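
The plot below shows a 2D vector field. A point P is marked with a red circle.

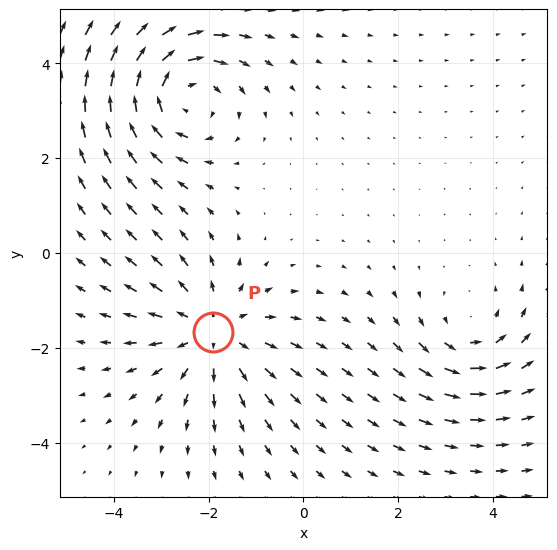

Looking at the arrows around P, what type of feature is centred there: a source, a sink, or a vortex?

source

At P (-1.9, -1.7) the arrows spread outward. Divergence about +4, curl ≈0 — positive divergence with near-zero curl is a source.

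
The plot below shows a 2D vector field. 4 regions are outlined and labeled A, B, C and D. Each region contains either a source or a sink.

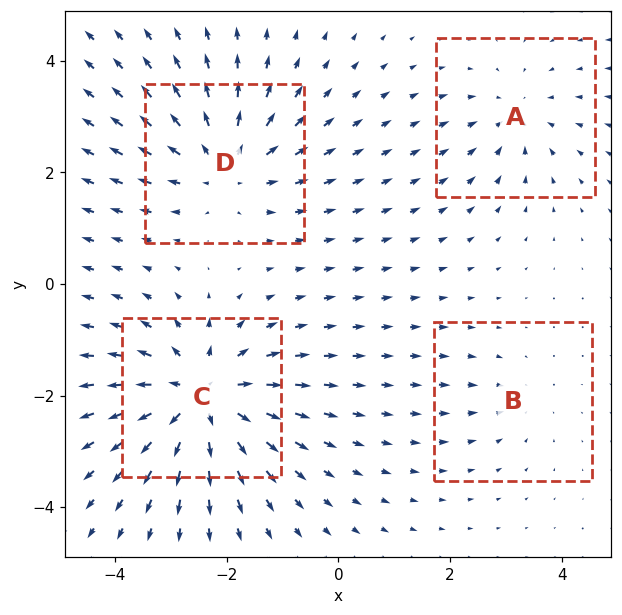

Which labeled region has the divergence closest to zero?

B

Divergence at each region's feature centre — A: about -3, B: about -2, C: about +7, D: about +5. Region B is closest to zero.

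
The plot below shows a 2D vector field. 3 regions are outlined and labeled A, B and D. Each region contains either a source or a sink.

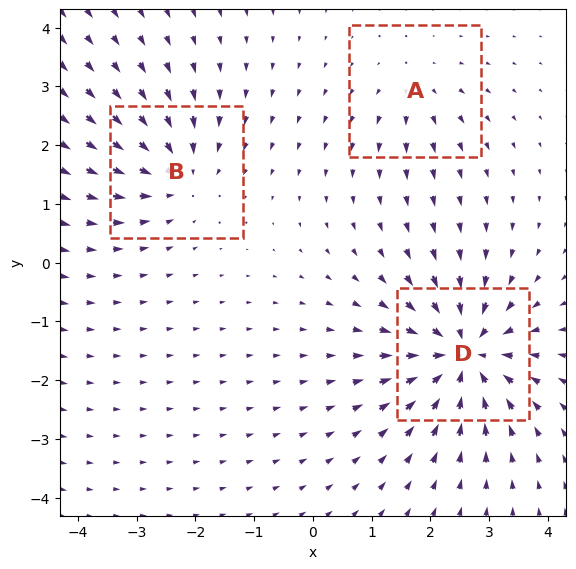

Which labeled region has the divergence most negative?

D

Divergence at each region's feature centre — A: about +2, B: about -4, D: about -6. Region D is most negative.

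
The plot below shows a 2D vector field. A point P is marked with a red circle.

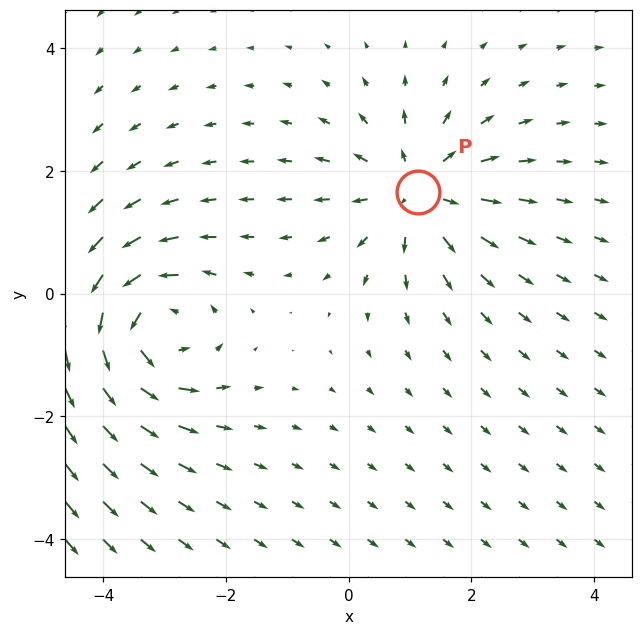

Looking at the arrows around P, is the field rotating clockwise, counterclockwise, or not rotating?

Near P at (1.1, 1.7) the arrows show no circulation. The curl there is ≈0.

not rotating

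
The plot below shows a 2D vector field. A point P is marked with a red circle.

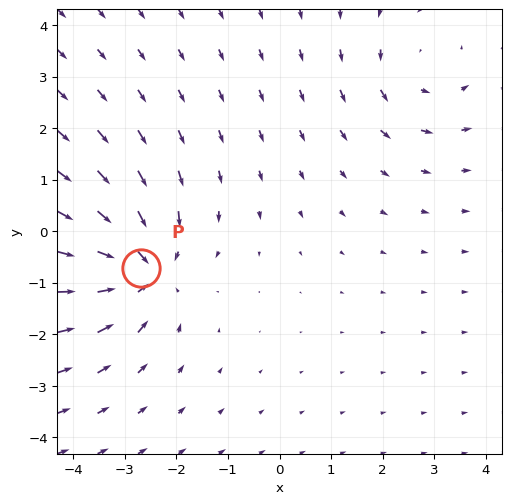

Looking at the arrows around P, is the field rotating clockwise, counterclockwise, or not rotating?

Near P at (-2.7, -0.7) the arrows show no circulation. The curl there is ≈0.

not rotating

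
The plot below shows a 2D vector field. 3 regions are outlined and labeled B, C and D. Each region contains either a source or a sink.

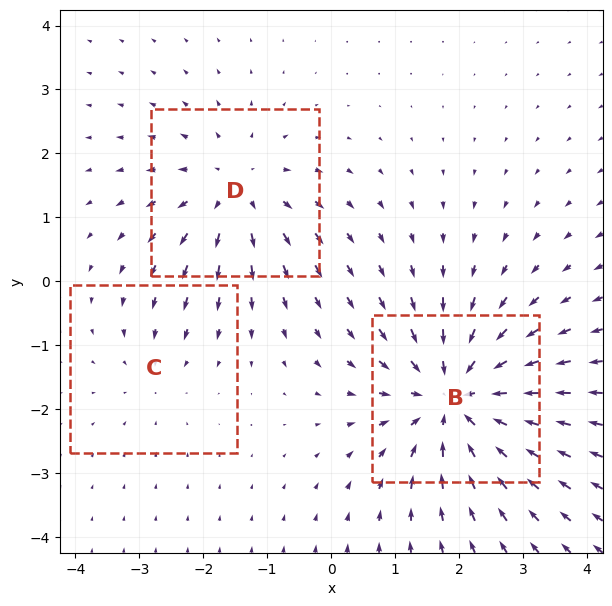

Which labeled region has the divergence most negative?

B

Divergence at each region's feature centre — B: about -5, C: about -2, D: about +3. Region B is most negative.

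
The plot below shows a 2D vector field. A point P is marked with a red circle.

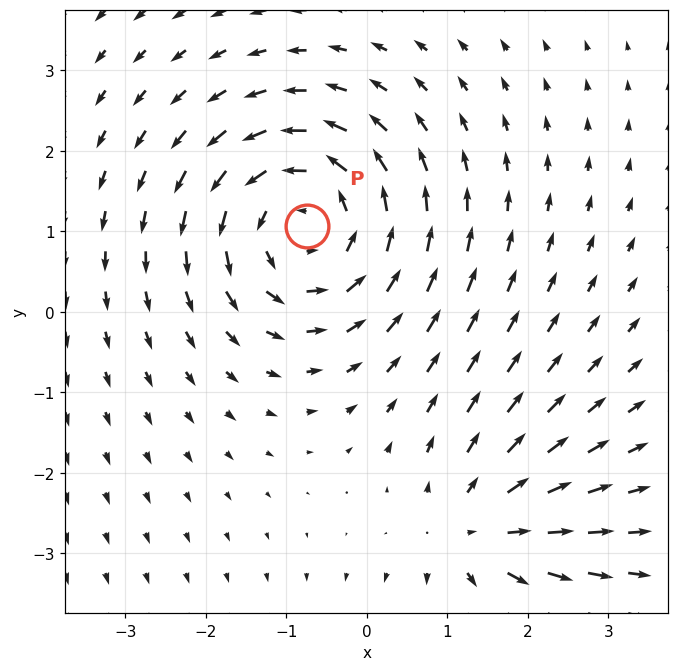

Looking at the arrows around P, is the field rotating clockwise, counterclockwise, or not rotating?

Near P at (-0.7, 1.1) the arrows circulate counterclockwise. The curl (z-component) there is about +4; positive curl means counterclockwise rotation.

counterclockwise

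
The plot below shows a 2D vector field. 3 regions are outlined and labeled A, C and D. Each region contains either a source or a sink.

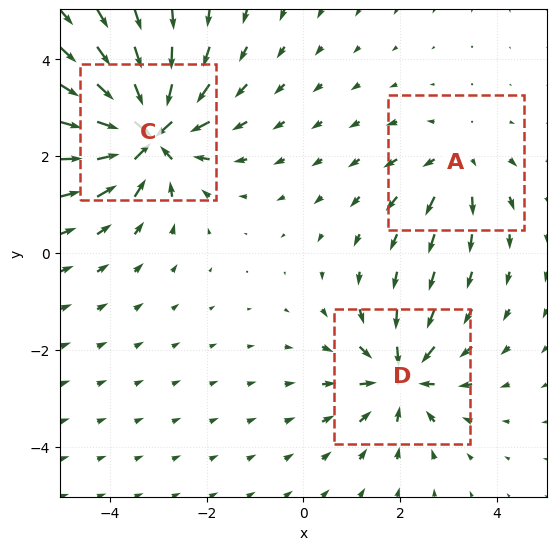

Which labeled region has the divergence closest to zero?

A

Divergence at each region's feature centre — A: about +2, C: about -6, D: about -4. Region A is closest to zero.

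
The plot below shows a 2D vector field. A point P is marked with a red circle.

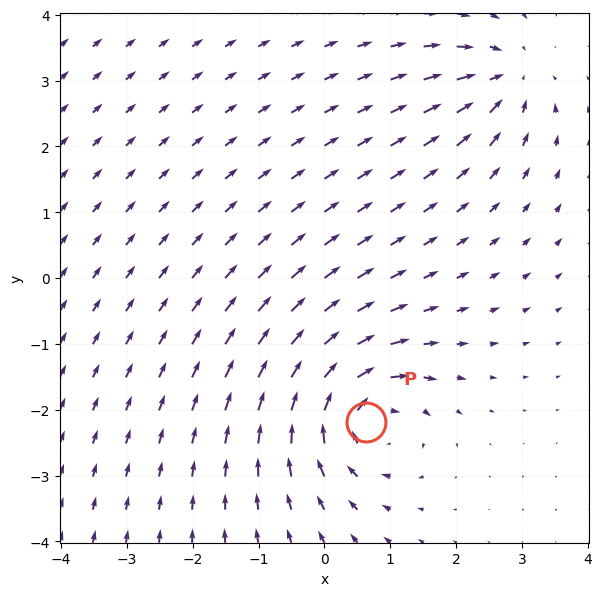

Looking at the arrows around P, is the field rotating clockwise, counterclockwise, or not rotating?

clockwise

Near P at (0.6, -2.2) the arrows circulate clockwise. The curl (z-component) there is about -6; negative curl means clockwise rotation.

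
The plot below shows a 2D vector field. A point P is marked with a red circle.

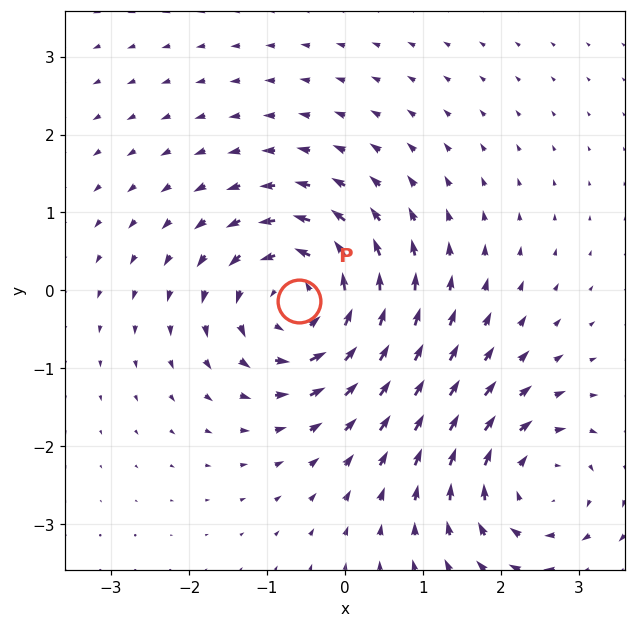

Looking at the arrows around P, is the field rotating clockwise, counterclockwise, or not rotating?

Near P at (-0.6, -0.1) the arrows circulate counterclockwise. The curl (z-component) there is about +5; positive curl means counterclockwise rotation.

counterclockwise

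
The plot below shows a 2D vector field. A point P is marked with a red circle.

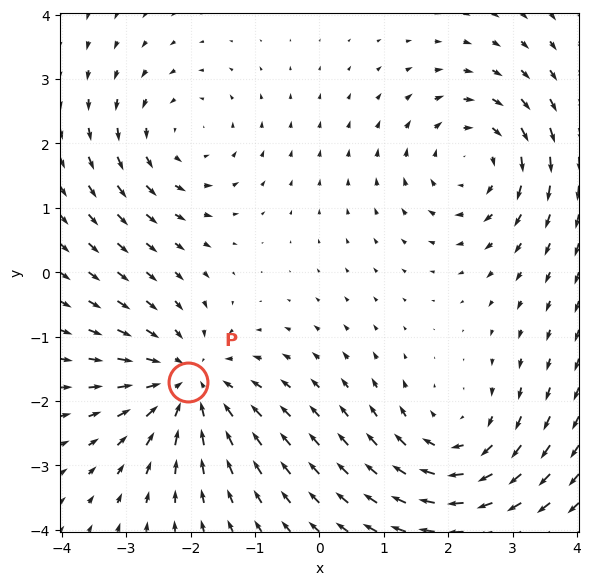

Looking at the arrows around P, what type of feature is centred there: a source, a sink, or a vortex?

At P (-2.0, -1.7) the arrows converge inward. Divergence about -4, curl ≈0 — negative divergence with near-zero curl is a sink.

sink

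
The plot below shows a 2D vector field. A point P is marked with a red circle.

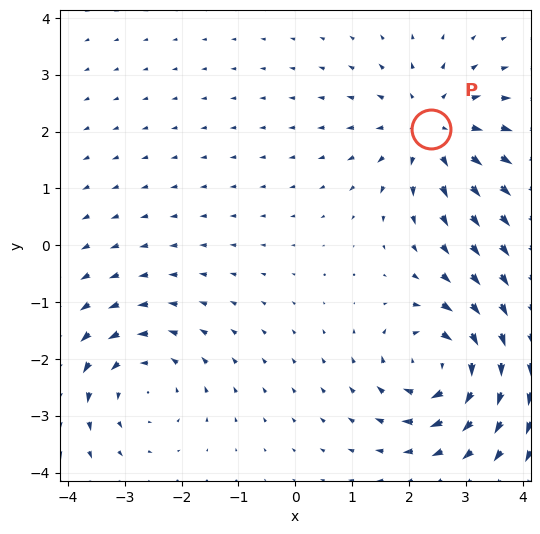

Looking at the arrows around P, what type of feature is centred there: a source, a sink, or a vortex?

At P (2.4, 2.1) the arrows spread outward. Divergence about +4, curl ≈0 — positive divergence with near-zero curl is a source.

source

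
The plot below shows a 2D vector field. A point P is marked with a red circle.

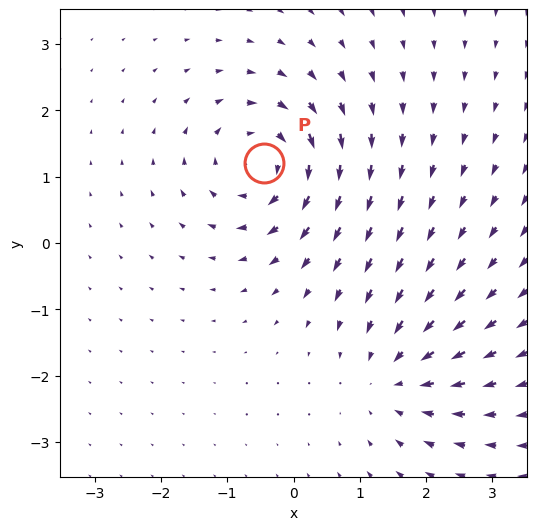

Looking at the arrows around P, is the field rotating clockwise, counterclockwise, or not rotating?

clockwise

Near P at (-0.4, 1.2) the arrows circulate clockwise. The curl (z-component) there is about -6; negative curl means clockwise rotation.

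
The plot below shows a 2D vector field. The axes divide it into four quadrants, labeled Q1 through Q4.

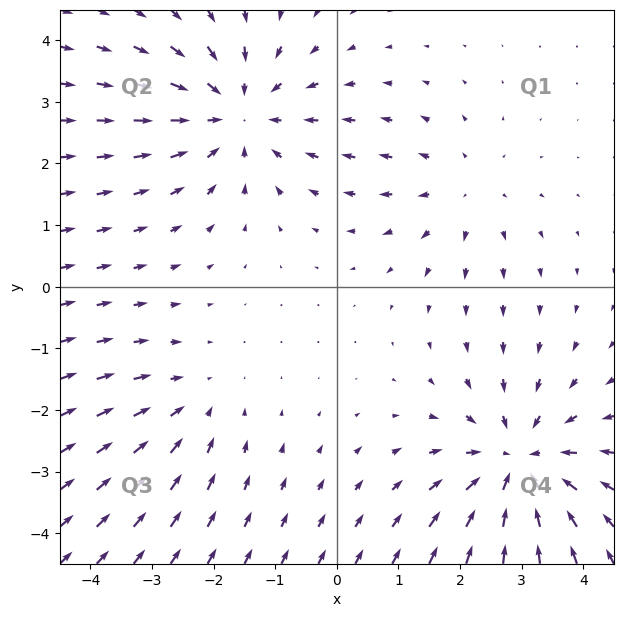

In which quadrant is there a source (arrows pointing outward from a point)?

Q1

The source sits at approximately (2.1, 1.5), which lies in quadrant Q1. The divergence there is about +2, positive as expected for a source.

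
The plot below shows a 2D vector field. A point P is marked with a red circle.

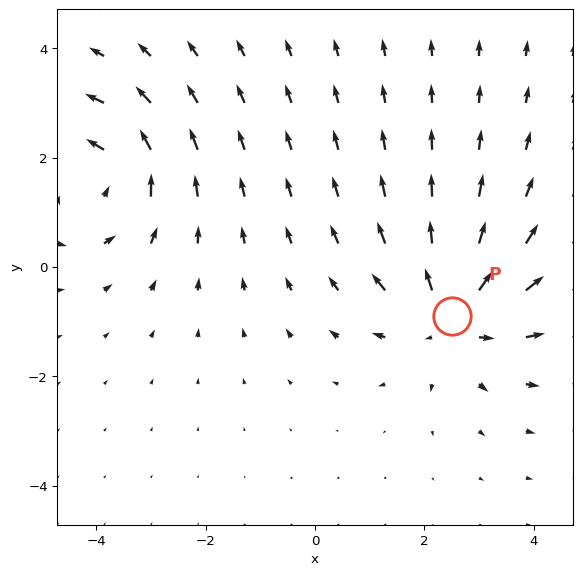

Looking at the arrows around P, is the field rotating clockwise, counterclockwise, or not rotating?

not rotating

Near P at (2.5, -0.9) the arrows show no circulation. The curl there is ≈0.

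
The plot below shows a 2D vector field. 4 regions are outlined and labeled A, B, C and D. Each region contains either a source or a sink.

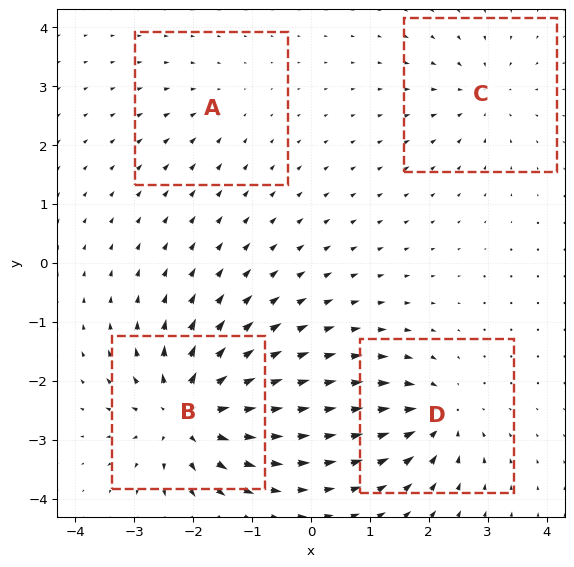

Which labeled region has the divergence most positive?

Divergence at each region's feature centre — A: about -2, B: about +9, C: about -4, D: about -6. Region B is most positive.

B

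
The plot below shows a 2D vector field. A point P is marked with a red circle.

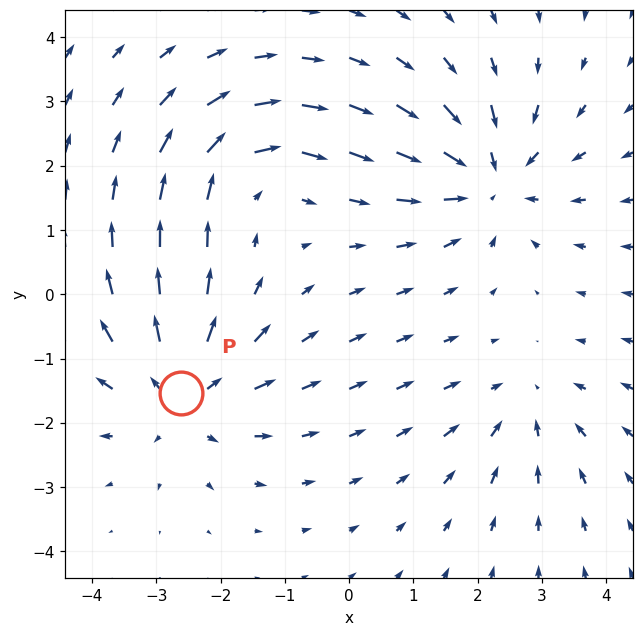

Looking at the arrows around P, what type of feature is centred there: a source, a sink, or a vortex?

source

At P (-2.6, -1.5) the arrows spread outward. Divergence about +5, curl ≈0 — positive divergence with near-zero curl is a source.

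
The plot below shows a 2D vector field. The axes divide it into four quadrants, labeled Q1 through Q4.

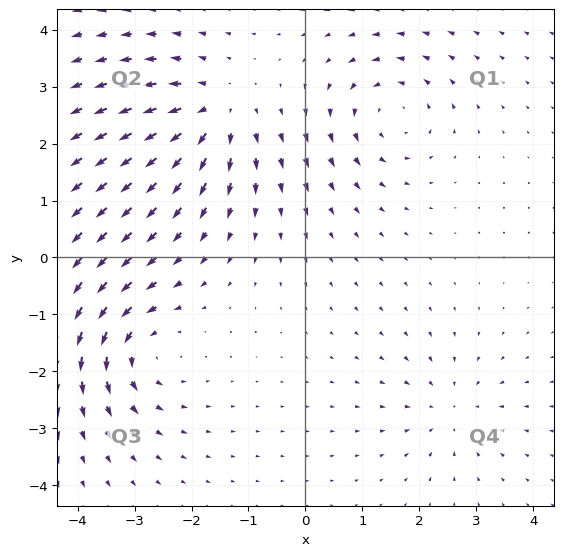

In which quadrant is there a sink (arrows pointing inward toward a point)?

The sink sits at approximately (2.6, -2.7), which lies in quadrant Q4. The divergence there is about -4, negative as expected for a sink.

Q4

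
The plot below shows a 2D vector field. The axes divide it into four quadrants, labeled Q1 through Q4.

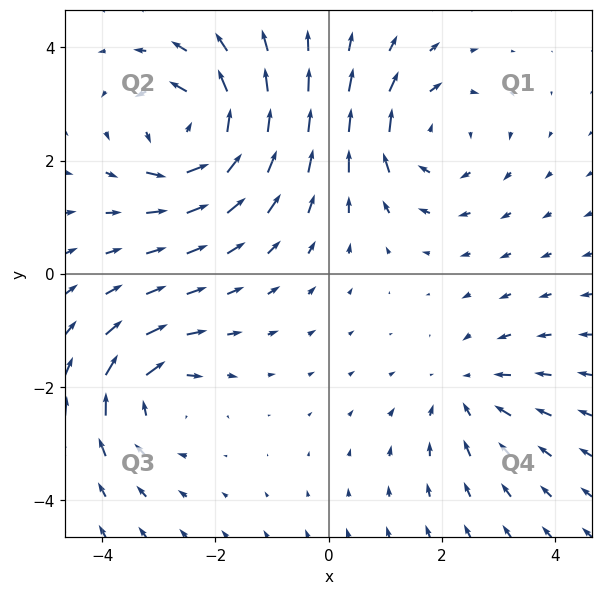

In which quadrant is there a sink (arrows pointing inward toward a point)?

The sink sits at approximately (2.4, -2.1), which lies in quadrant Q4. The divergence there is about -3, negative as expected for a sink.

Q4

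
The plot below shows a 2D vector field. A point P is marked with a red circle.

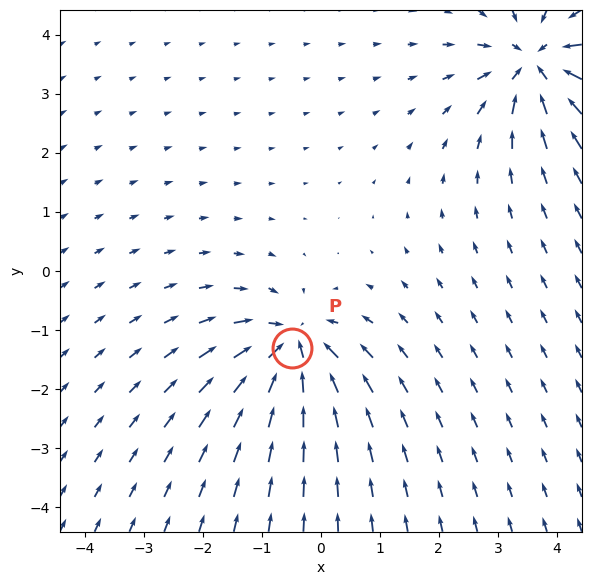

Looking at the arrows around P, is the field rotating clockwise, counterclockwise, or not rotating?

not rotating

Near P at (-0.5, -1.3) the arrows show no circulation. The curl there is ≈0.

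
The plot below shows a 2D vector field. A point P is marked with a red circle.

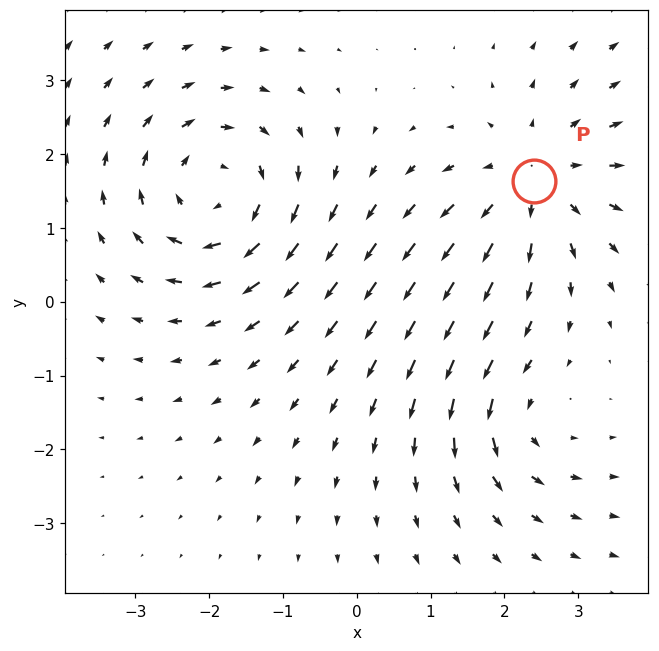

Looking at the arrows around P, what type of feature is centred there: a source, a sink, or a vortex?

At P (2.4, 1.6) the arrows spread outward. Divergence about +4, curl ≈0 — positive divergence with near-zero curl is a source.

source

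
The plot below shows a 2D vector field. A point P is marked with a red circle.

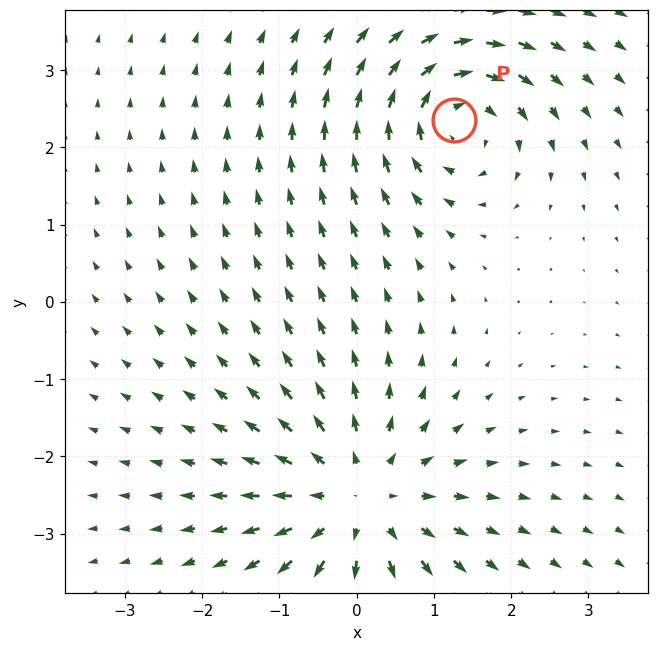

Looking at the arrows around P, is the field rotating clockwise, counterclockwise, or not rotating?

Near P at (1.3, 2.4) the arrows circulate clockwise. The curl (z-component) there is about -5; negative curl means clockwise rotation.

clockwise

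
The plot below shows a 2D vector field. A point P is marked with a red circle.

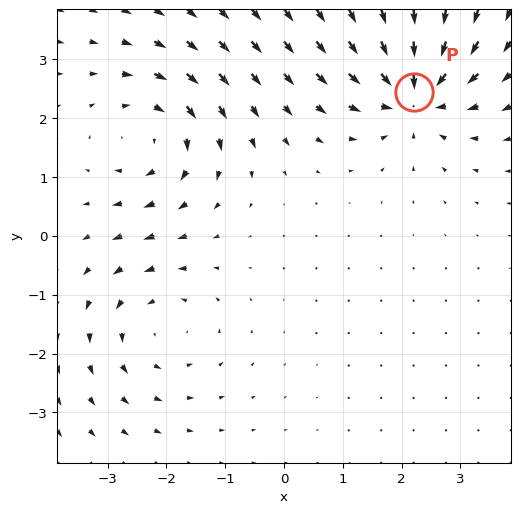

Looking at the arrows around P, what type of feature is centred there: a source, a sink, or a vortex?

At P (2.2, 2.4) the arrows converge inward. Divergence about -6, curl ≈0 — negative divergence with near-zero curl is a sink.

sink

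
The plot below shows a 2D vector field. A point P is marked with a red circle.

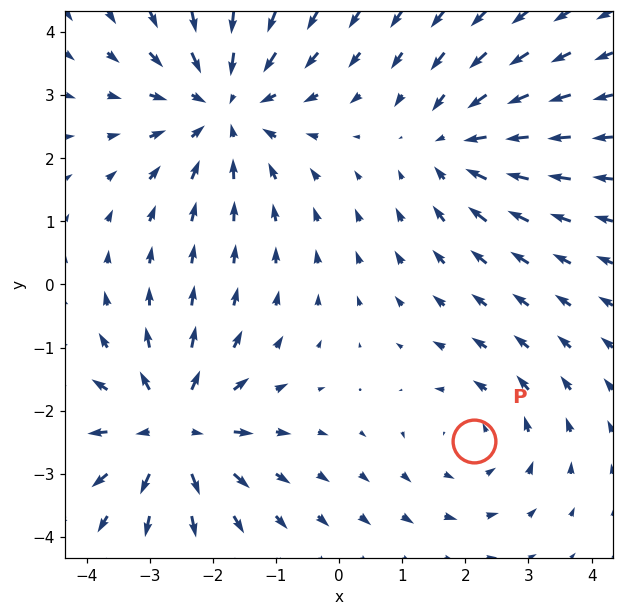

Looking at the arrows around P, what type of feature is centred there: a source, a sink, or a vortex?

At P (2.1, -2.5) the arrows circulate counterclockwise. Divergence ≈0, curl about +2 — near-zero divergence with nonzero curl is a vortex.

vortex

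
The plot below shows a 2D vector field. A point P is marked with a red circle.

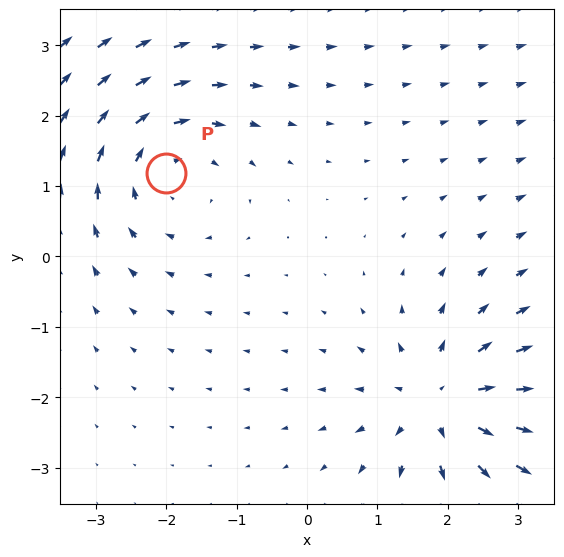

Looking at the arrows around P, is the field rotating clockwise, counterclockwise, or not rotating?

Near P at (-2.0, 1.2) the arrows circulate clockwise. The curl (z-component) there is about -4; negative curl means clockwise rotation.

clockwise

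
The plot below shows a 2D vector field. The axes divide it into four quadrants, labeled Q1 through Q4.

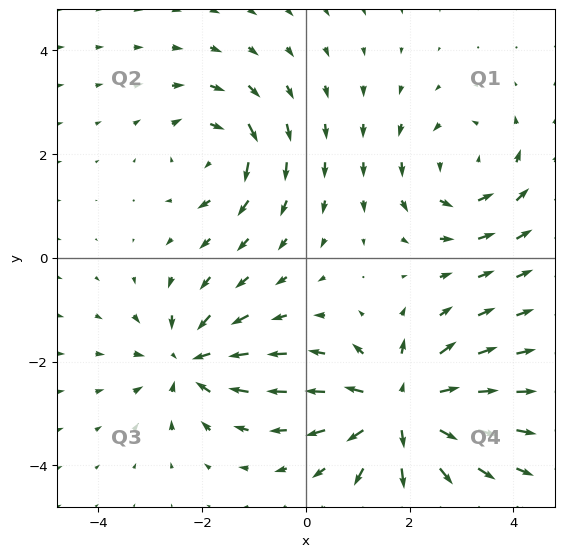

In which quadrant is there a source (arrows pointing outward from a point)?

The source sits at approximately (1.8, -2.9), which lies in quadrant Q4. The divergence there is about +5, positive as expected for a source.

Q4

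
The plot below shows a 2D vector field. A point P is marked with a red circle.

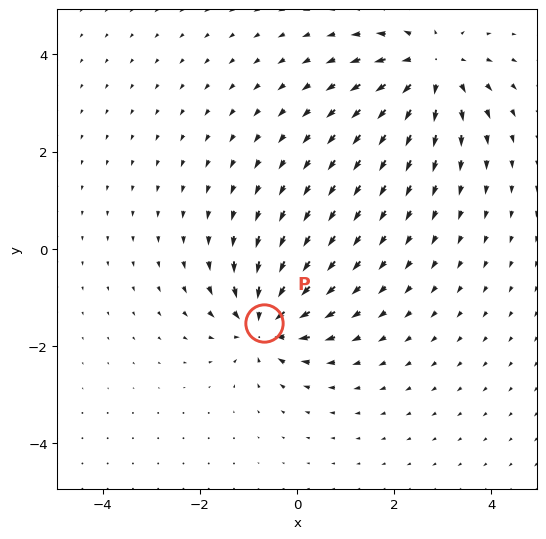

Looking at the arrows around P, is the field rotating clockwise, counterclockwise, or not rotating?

Near P at (-0.7, -1.5) the arrows show no circulation. The curl there is ≈0.

not rotating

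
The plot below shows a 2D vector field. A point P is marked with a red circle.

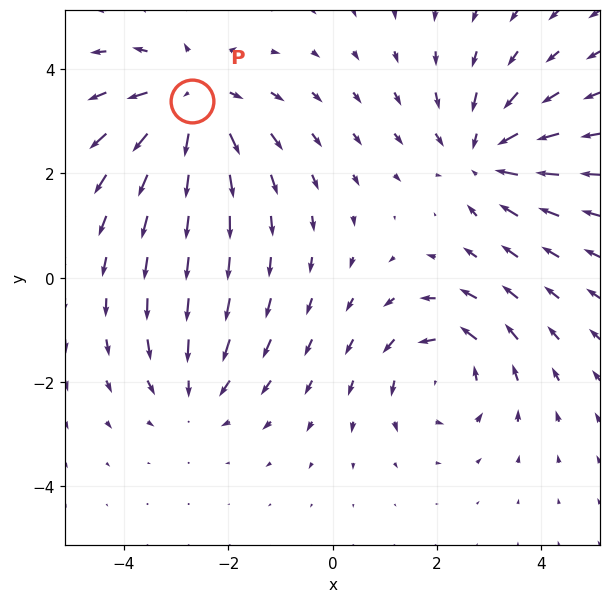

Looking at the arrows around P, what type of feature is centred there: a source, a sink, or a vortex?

source

At P (-2.7, 3.4) the arrows spread outward. Divergence about +4, curl ≈0 — positive divergence with near-zero curl is a source.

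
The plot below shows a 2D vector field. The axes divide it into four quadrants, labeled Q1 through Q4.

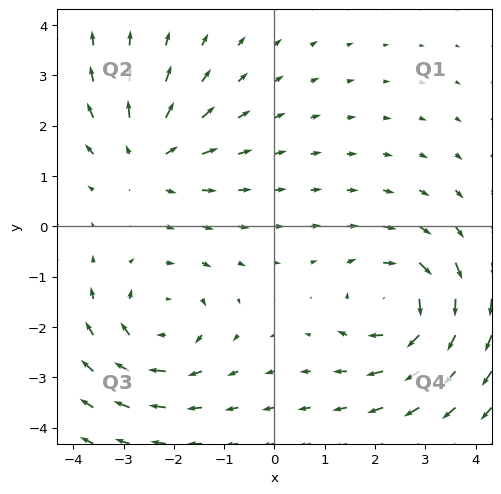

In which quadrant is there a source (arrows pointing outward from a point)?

Q2

The source sits at approximately (-2.5, 1.4), which lies in quadrant Q2. The divergence there is about +4, positive as expected for a source.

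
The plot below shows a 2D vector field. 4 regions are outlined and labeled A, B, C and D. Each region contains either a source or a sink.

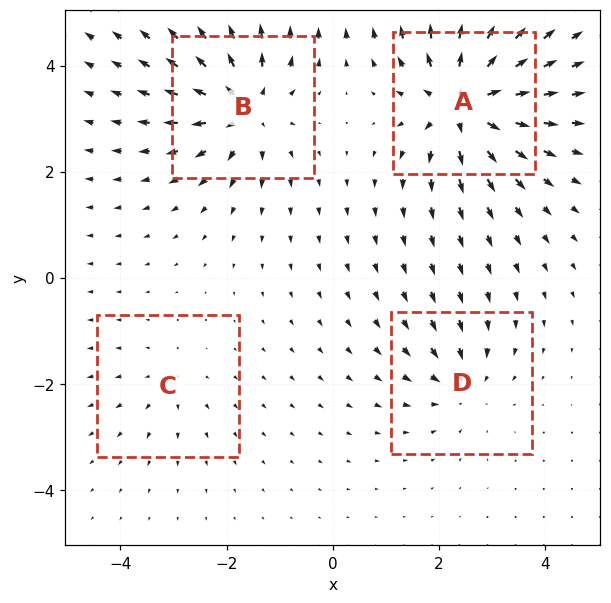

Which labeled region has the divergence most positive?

A

Divergence at each region's feature centre — A: about +9, B: about +7, C: about +3, D: about -4. Region A is most positive.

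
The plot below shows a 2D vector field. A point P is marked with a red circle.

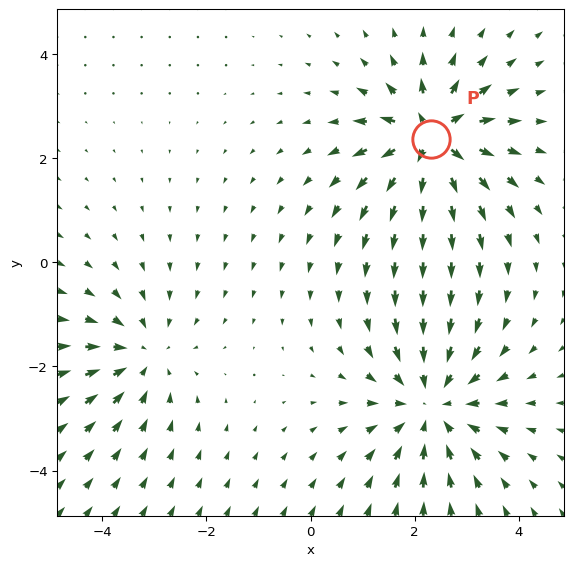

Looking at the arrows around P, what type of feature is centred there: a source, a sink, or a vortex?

At P (2.3, 2.4) the arrows spread outward. Divergence about +5, curl ≈0 — positive divergence with near-zero curl is a source.

source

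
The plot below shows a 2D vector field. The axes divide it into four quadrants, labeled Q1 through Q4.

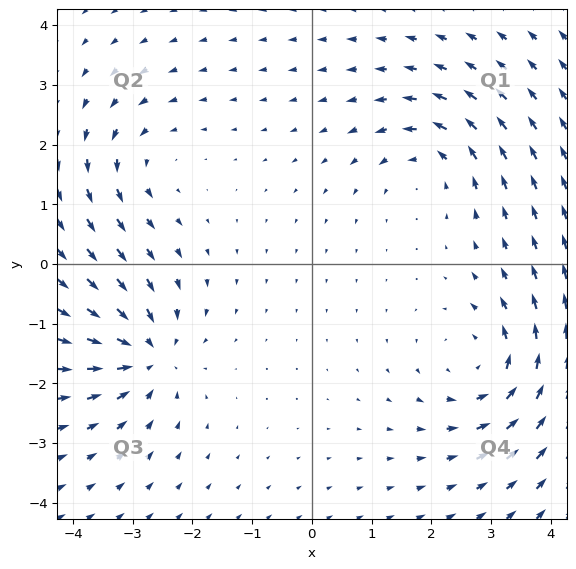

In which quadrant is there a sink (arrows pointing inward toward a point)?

Q3

The sink sits at approximately (-2.8, -1.5), which lies in quadrant Q3. The divergence there is about -5, negative as expected for a sink.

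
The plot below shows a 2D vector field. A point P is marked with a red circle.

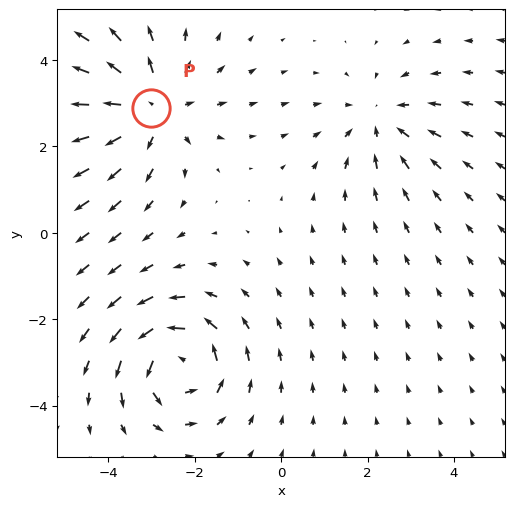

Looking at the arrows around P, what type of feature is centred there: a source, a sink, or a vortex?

At P (-3.0, 2.9) the arrows spread outward. Divergence about +4, curl ≈0 — positive divergence with near-zero curl is a source.

source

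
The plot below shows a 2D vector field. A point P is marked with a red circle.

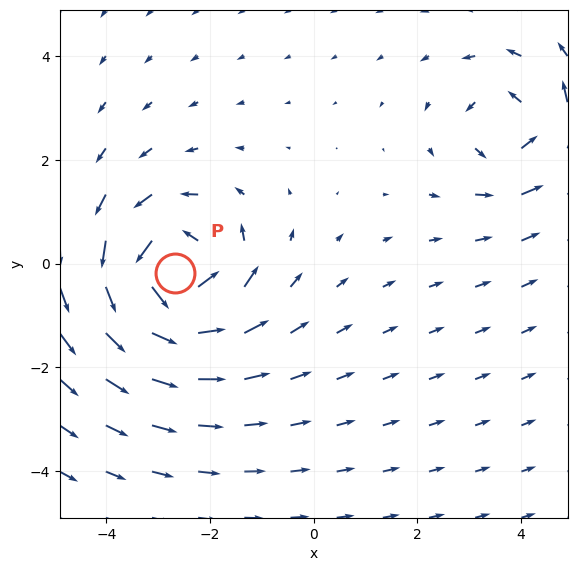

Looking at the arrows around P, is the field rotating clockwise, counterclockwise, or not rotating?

Near P at (-2.7, -0.2) the arrows circulate counterclockwise. The curl (z-component) there is about +5; positive curl means counterclockwise rotation.

counterclockwise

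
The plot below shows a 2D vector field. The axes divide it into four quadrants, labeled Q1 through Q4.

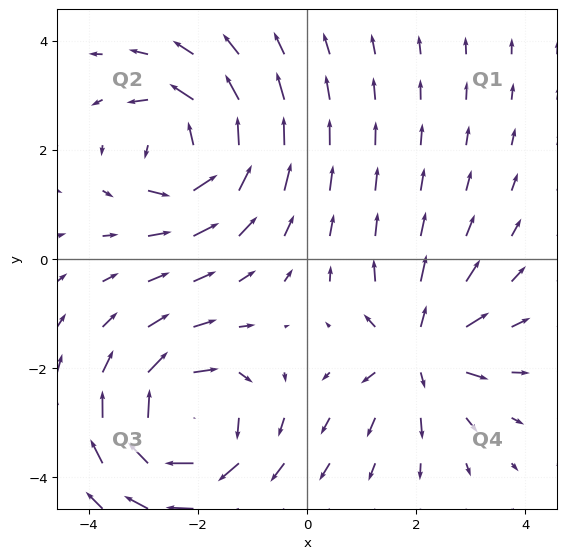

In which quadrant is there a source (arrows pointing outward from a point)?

The source sits at approximately (2.1, -1.7), which lies in quadrant Q4. The divergence there is about +4, positive as expected for a source.

Q4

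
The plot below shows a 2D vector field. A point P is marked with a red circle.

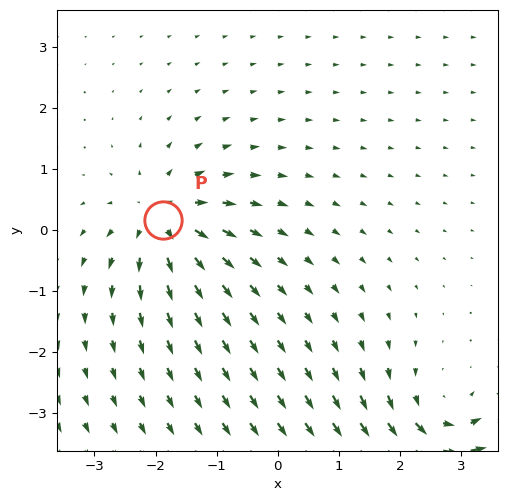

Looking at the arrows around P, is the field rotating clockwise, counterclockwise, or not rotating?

Near P at (-1.9, 0.2) the arrows show no circulation. The curl there is ≈0.

not rotating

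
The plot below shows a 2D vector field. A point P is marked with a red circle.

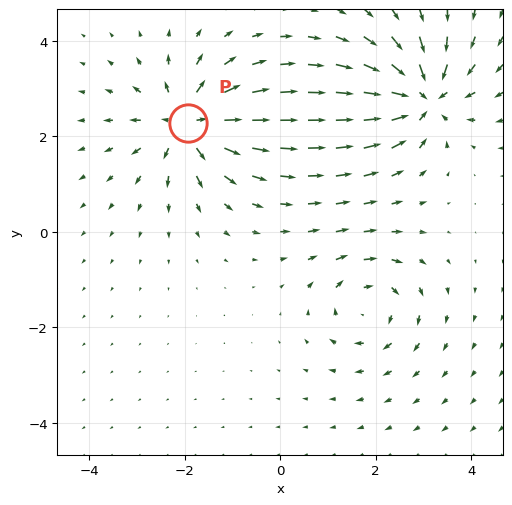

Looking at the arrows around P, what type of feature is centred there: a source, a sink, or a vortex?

At P (-1.9, 2.3) the arrows spread outward. Divergence about +6, curl ≈0 — positive divergence with near-zero curl is a source.

source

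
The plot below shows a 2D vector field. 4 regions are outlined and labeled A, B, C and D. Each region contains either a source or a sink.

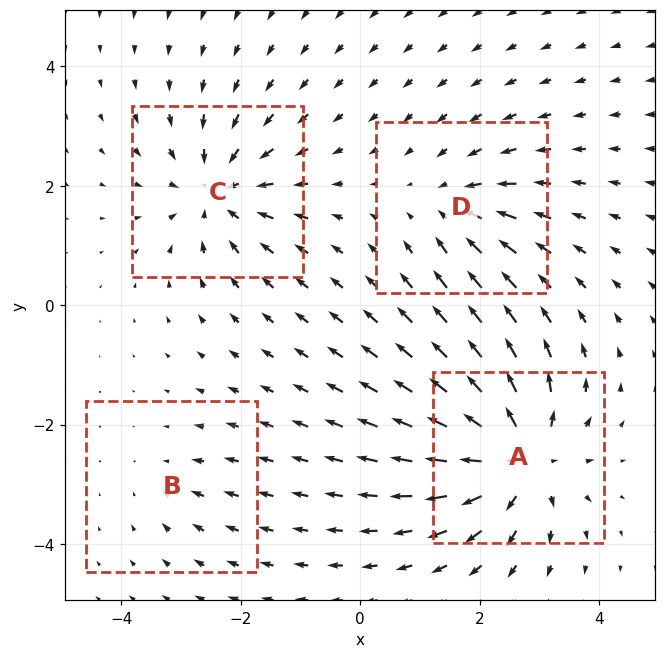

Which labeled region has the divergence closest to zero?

Divergence at each region's feature centre — A: about +7, B: about -2, C: about -5, D: about -4. Region B is closest to zero.

B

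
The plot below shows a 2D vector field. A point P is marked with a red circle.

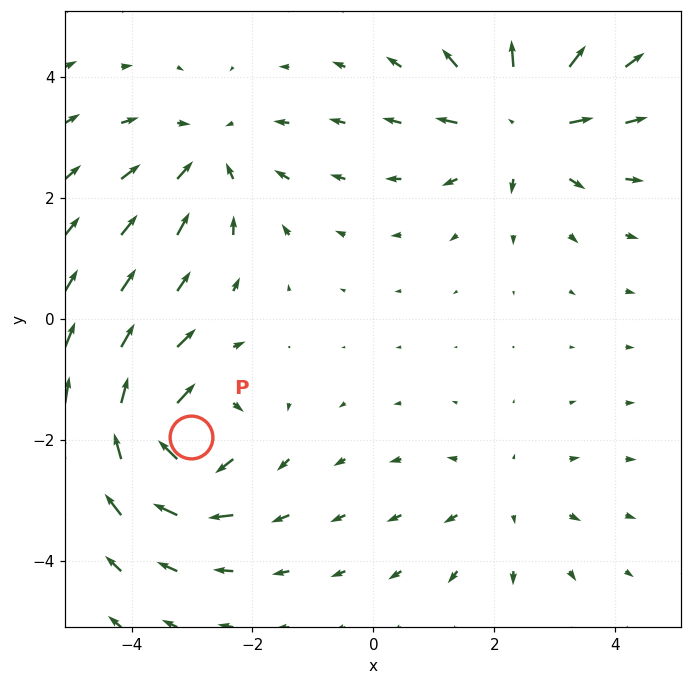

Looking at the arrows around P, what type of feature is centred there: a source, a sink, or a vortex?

At P (-3.0, -2.0) the arrows circulate clockwise. Divergence ≈0, curl about -7 — near-zero divergence with nonzero curl is a vortex.

vortex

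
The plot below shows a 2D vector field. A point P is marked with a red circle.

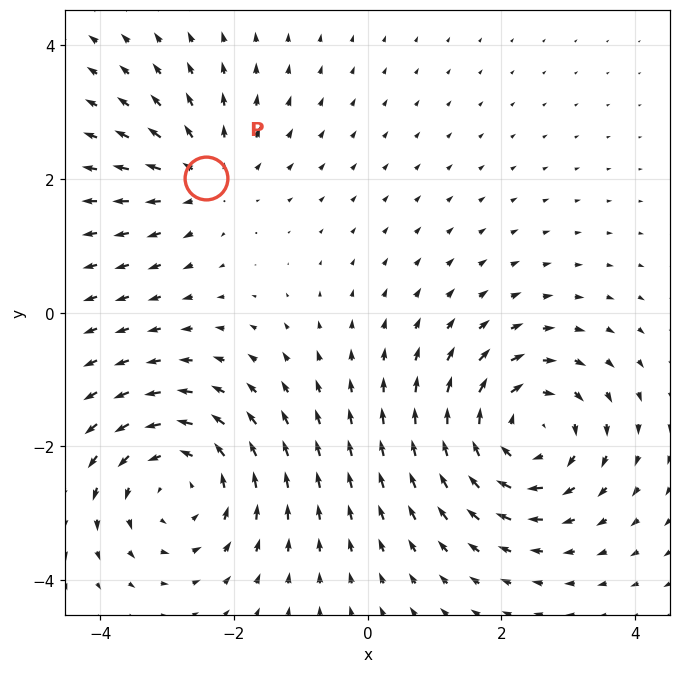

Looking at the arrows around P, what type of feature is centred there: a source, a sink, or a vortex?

source

At P (-2.4, 2.0) the arrows spread outward. Divergence about +3, curl ≈0 — positive divergence with near-zero curl is a source.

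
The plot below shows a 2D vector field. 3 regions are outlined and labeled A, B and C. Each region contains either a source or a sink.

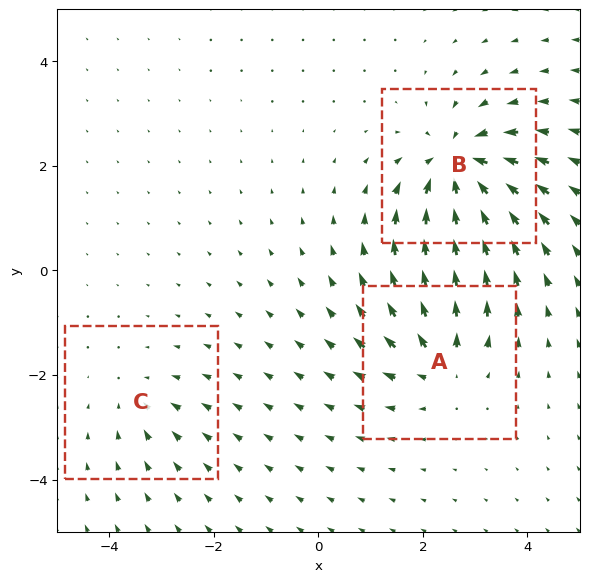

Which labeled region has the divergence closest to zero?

C

Divergence at each region's feature centre — A: about +4, B: about -6, C: about -2. Region C is closest to zero.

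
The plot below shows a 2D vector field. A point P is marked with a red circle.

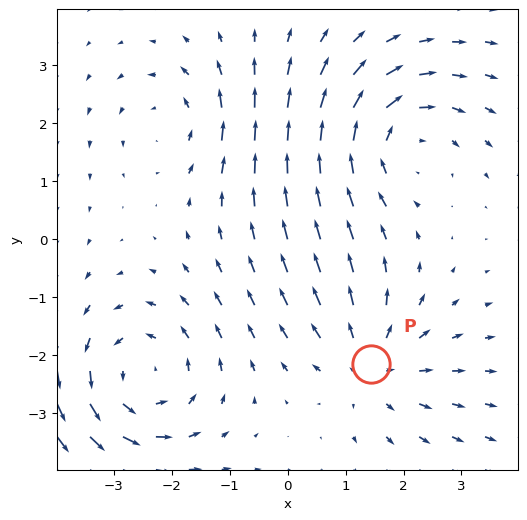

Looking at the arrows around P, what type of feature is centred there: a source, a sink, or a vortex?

source

At P (1.4, -2.2) the arrows spread outward. Divergence about +4, curl ≈0 — positive divergence with near-zero curl is a source.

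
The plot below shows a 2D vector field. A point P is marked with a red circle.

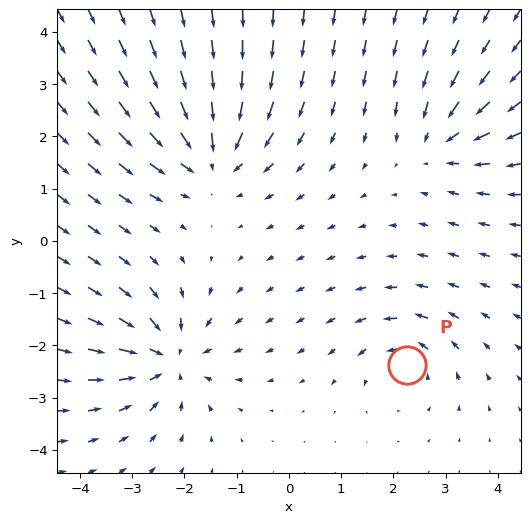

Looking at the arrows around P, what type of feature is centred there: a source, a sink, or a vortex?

vortex

At P (2.3, -2.4) the arrows circulate counterclockwise. Divergence ≈0, curl about +4 — near-zero divergence with nonzero curl is a vortex.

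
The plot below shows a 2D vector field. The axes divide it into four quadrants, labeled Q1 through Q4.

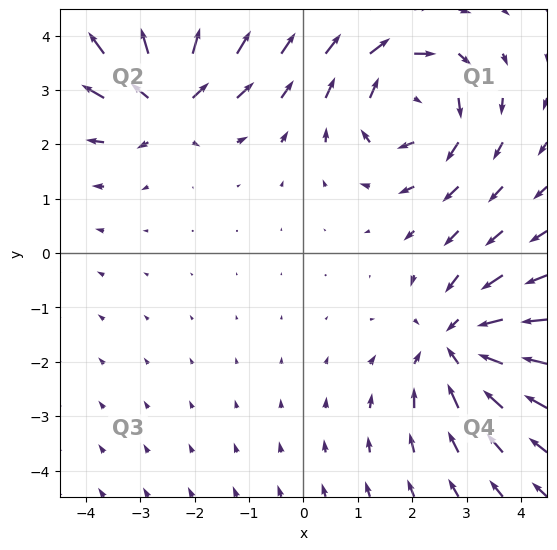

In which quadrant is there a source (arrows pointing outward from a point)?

The source sits at approximately (-2.5, 2.8), which lies in quadrant Q2. The divergence there is about +4, positive as expected for a source.

Q2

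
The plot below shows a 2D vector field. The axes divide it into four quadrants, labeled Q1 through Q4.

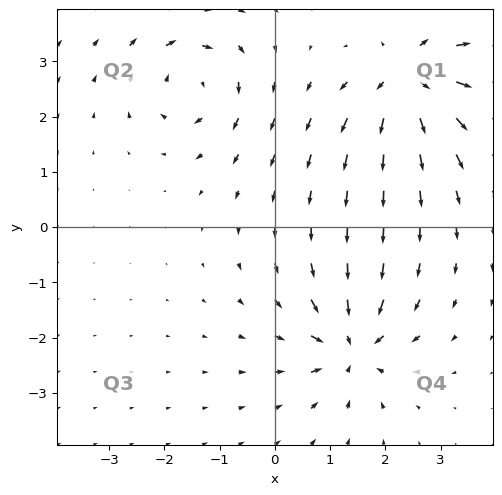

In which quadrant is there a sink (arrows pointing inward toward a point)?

The sink sits at approximately (1.4, -2.1), which lies in quadrant Q4. The divergence there is about -5, negative as expected for a sink.

Q4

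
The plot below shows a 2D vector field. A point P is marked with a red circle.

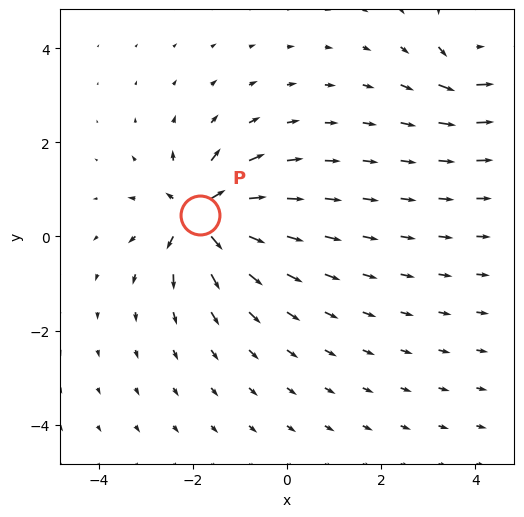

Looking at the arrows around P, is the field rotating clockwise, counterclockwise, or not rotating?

Near P at (-1.8, 0.5) the arrows show no circulation. The curl there is ≈0.

not rotating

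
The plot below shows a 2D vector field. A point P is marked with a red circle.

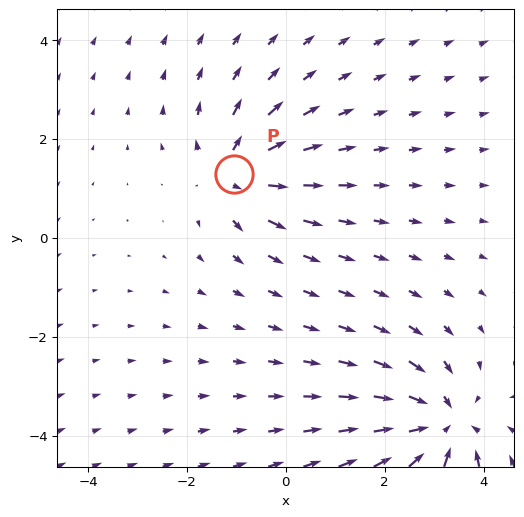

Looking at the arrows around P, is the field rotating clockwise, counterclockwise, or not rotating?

Near P at (-1.0, 1.3) the arrows show no circulation. The curl there is ≈0.

not rotating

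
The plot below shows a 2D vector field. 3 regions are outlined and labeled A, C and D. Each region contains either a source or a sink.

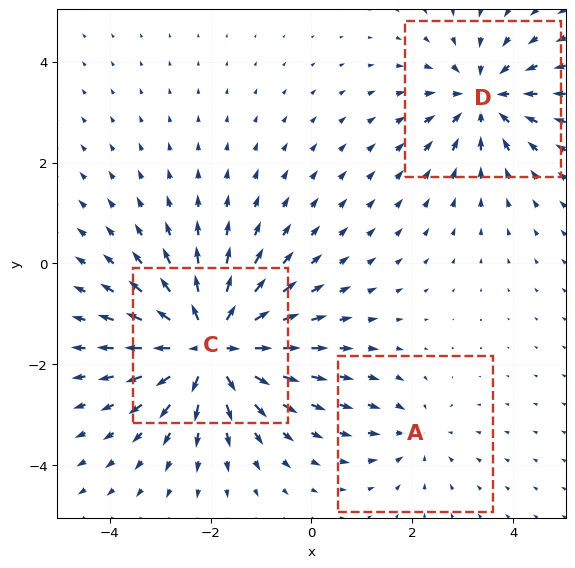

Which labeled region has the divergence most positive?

C

Divergence at each region's feature centre — A: about -2, C: about +6, D: about -4. Region C is most positive.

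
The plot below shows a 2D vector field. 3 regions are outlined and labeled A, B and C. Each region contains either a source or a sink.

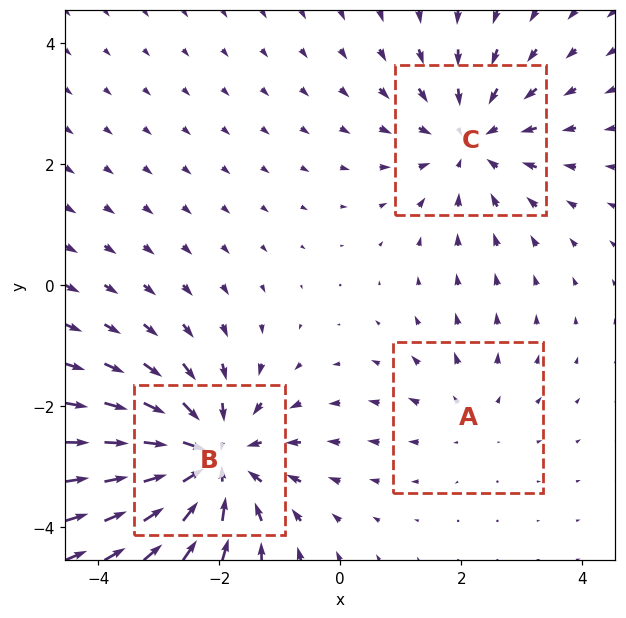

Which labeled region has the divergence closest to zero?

A

Divergence at each region's feature centre — A: about +2, B: about -4, C: about -3. Region A is closest to zero.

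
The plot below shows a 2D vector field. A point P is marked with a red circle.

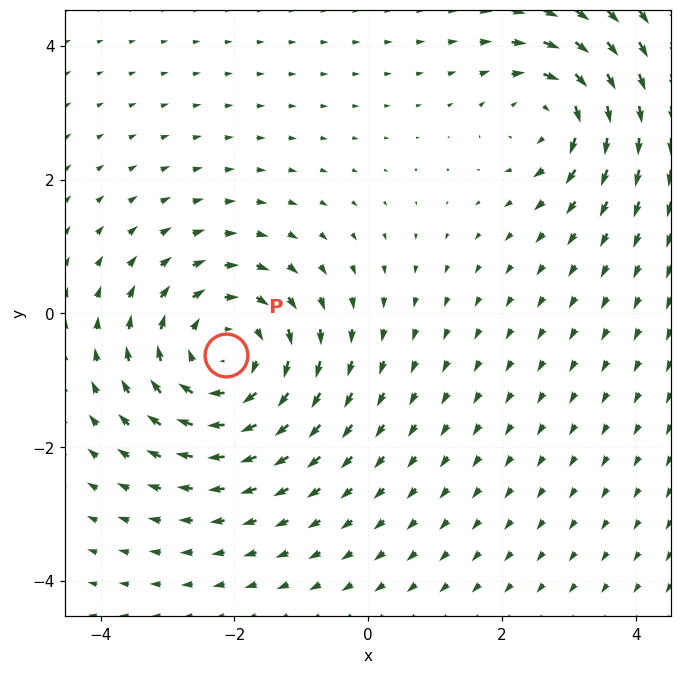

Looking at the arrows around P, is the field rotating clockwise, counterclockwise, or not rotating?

clockwise

Near P at (-2.1, -0.6) the arrows circulate clockwise. The curl (z-component) there is about -4; negative curl means clockwise rotation.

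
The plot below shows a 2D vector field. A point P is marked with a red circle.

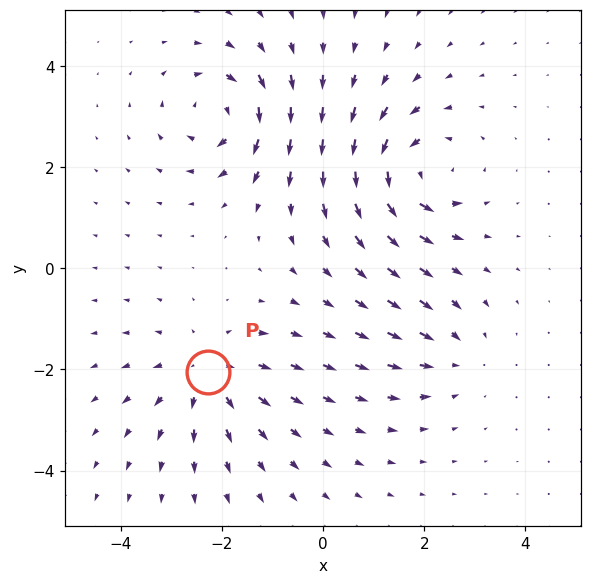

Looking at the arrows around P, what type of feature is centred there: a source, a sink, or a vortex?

source

At P (-2.3, -2.1) the arrows spread outward. Divergence about +4, curl ≈0 — positive divergence with near-zero curl is a source.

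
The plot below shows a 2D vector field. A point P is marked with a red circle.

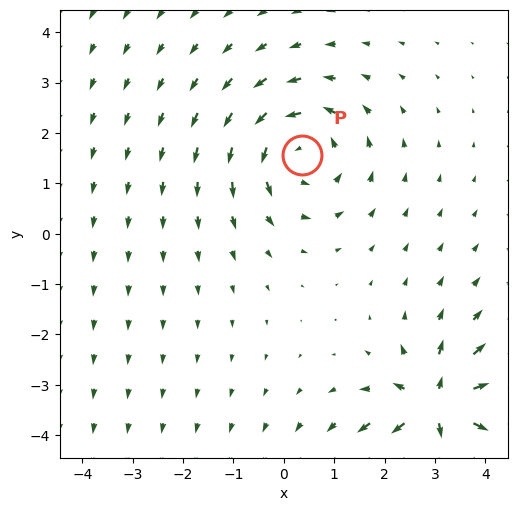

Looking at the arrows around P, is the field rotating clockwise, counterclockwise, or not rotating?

counterclockwise

Near P at (0.4, 1.6) the arrows circulate counterclockwise. The curl (z-component) there is about +3; positive curl means counterclockwise rotation.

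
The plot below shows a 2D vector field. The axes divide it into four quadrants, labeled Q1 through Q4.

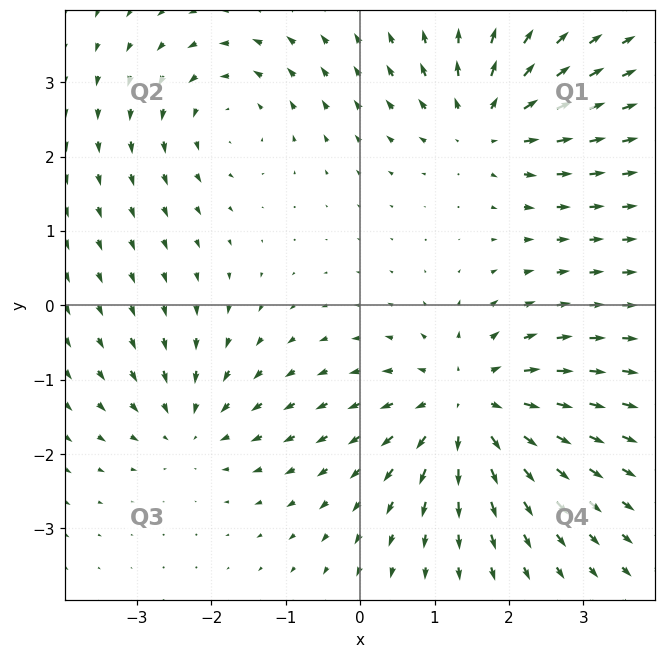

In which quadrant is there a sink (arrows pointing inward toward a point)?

Q3

The sink sits at approximately (-2.3, -1.6), which lies in quadrant Q3. The divergence there is about -3, negative as expected for a sink.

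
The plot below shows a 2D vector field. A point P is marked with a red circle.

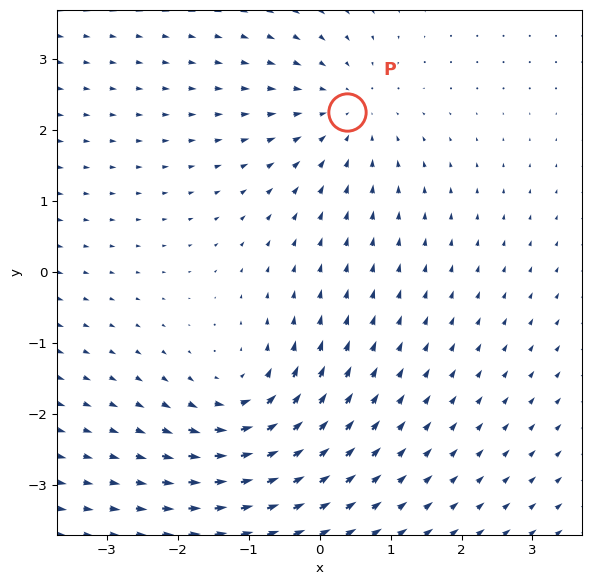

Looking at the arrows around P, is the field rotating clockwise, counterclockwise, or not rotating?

Near P at (0.4, 2.3) the arrows show no circulation. The curl there is ≈0.

not rotating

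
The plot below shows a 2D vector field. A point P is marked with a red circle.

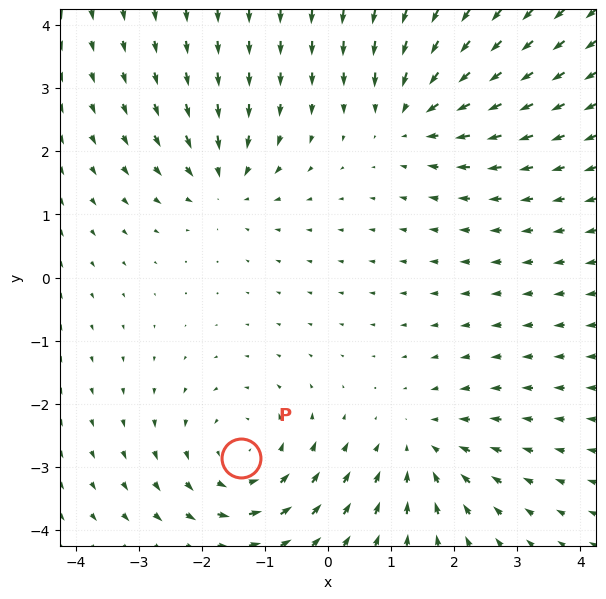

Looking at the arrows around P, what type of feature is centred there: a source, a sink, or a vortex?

At P (-1.4, -2.9) the arrows circulate counterclockwise. Divergence ≈0, curl about +4 — near-zero divergence with nonzero curl is a vortex.

vortex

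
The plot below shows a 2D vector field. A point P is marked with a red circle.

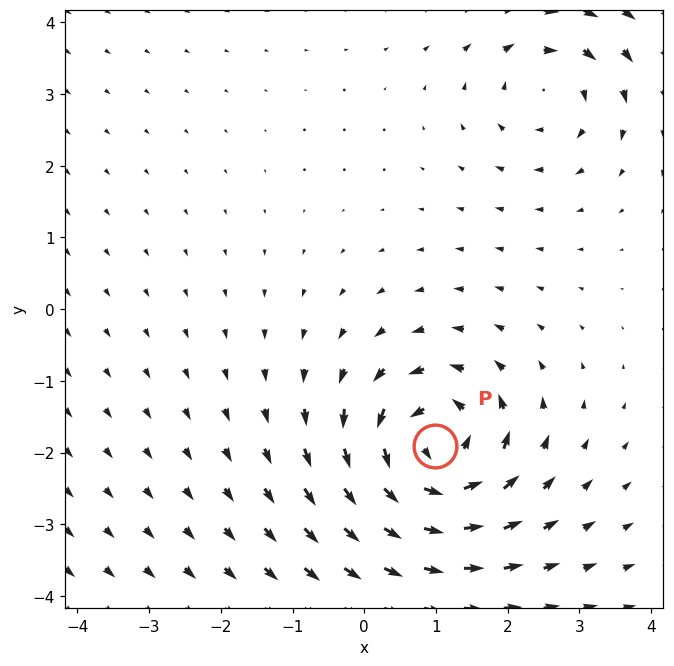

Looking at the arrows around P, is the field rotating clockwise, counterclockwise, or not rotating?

counterclockwise

Near P at (1.0, -1.9) the arrows circulate counterclockwise. The curl (z-component) there is about +7; positive curl means counterclockwise rotation.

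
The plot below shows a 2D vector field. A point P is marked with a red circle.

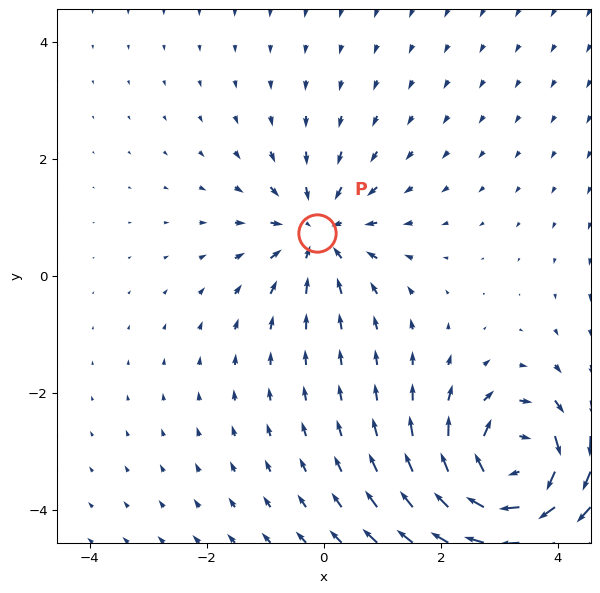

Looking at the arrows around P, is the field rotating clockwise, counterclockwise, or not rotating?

Near P at (-0.1, 0.7) the arrows show no circulation. The curl there is ≈0.

not rotating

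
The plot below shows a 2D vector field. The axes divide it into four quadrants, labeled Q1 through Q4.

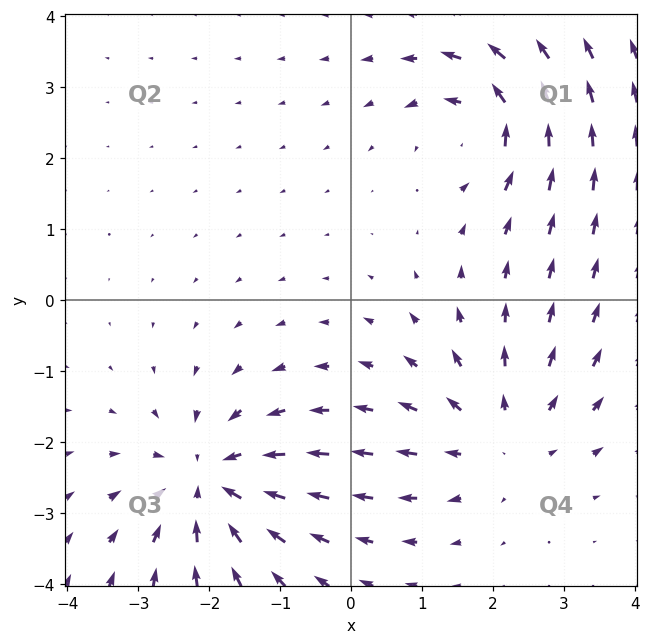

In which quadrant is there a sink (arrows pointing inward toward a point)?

Q3

The sink sits at approximately (-2.0, -2.6), which lies in quadrant Q3. The divergence there is about -5, negative as expected for a sink.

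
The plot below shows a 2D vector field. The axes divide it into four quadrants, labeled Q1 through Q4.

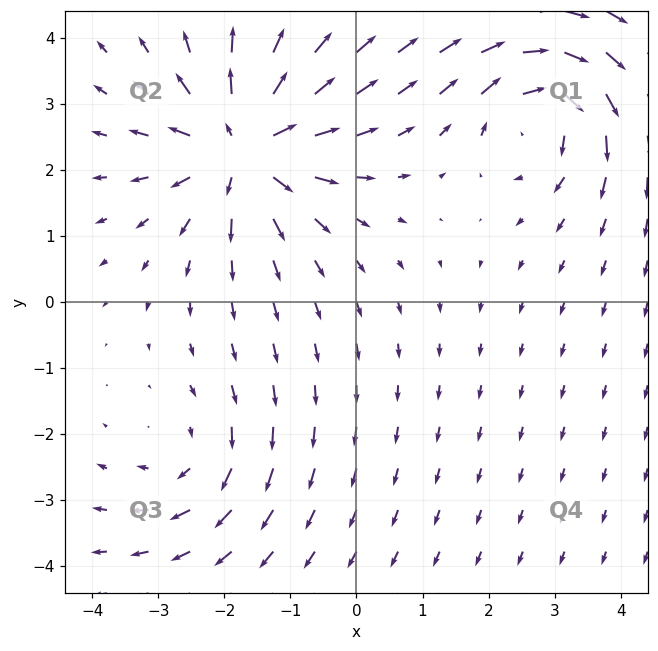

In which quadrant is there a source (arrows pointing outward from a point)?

Q2

The source sits at approximately (-1.7, 2.3), which lies in quadrant Q2. The divergence there is about +6, positive as expected for a source.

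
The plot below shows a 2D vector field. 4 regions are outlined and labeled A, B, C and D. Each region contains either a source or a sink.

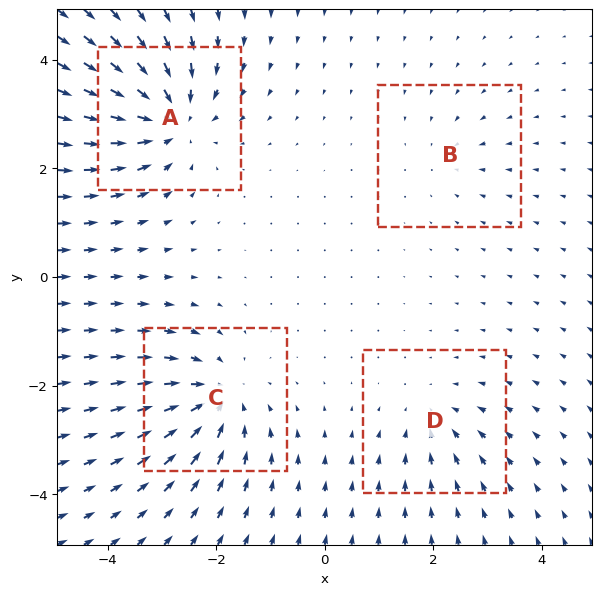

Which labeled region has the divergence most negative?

Divergence at each region's feature centre — A: about -7, B: about -2, C: about -6, D: about -3. Region A is most negative.

A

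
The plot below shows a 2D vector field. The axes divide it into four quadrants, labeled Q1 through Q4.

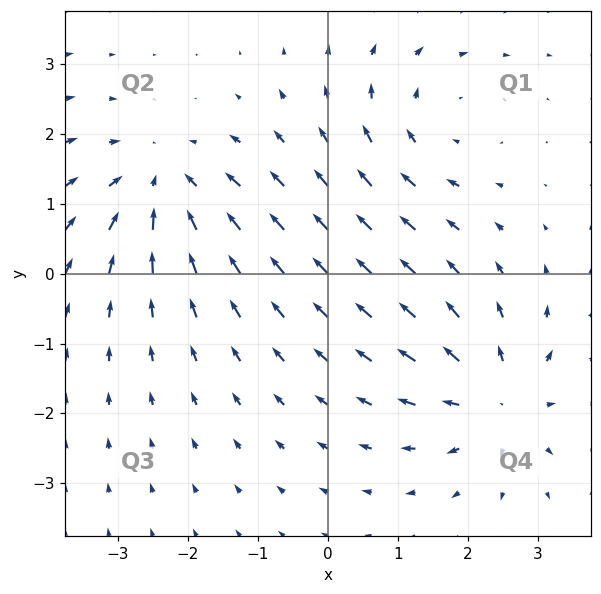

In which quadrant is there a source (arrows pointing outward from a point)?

Q4

The source sits at approximately (2.5, -1.8), which lies in quadrant Q4. The divergence there is about +4, positive as expected for a source.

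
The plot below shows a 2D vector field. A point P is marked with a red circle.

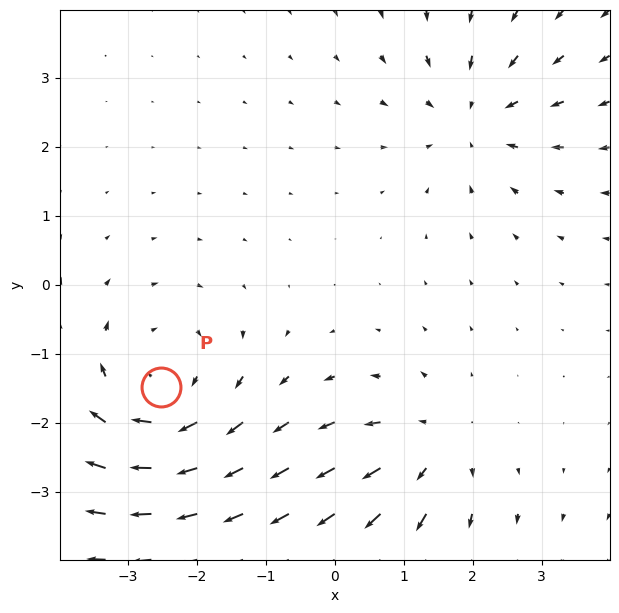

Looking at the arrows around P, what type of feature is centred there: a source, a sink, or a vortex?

vortex

At P (-2.5, -1.5) the arrows circulate clockwise. Divergence ≈0, curl about -3 — near-zero divergence with nonzero curl is a vortex.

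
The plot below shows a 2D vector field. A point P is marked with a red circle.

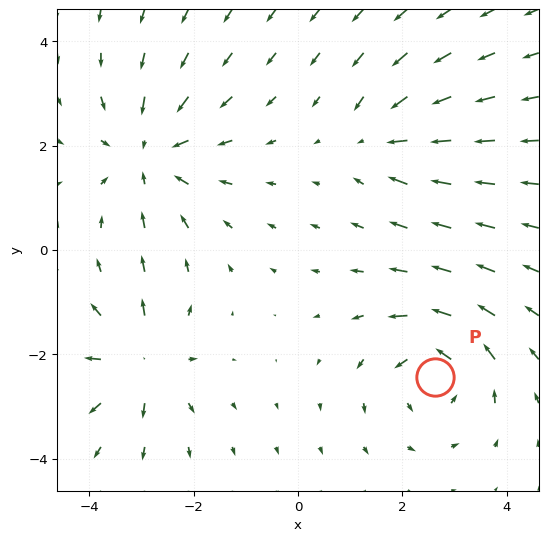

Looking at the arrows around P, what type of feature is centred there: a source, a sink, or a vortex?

At P (2.6, -2.4) the arrows circulate counterclockwise. Divergence ≈0, curl about +4 — near-zero divergence with nonzero curl is a vortex.

vortex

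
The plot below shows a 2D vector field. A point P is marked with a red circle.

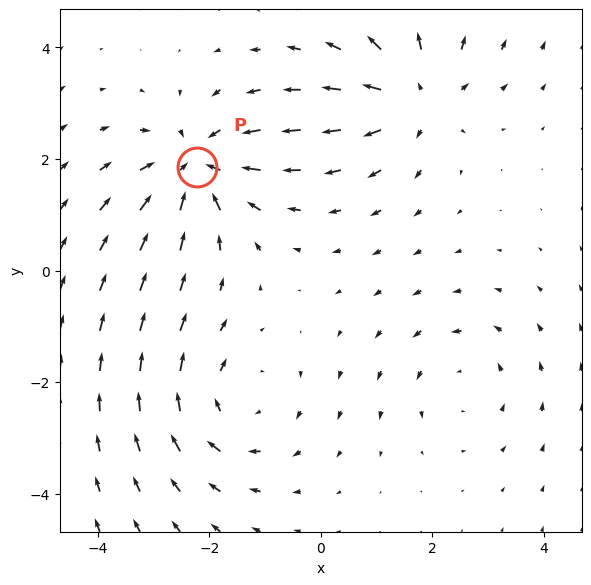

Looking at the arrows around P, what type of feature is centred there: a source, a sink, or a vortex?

At P (-2.2, 1.9) the arrows converge inward. Divergence about -5, curl ≈0 — negative divergence with near-zero curl is a sink.

sink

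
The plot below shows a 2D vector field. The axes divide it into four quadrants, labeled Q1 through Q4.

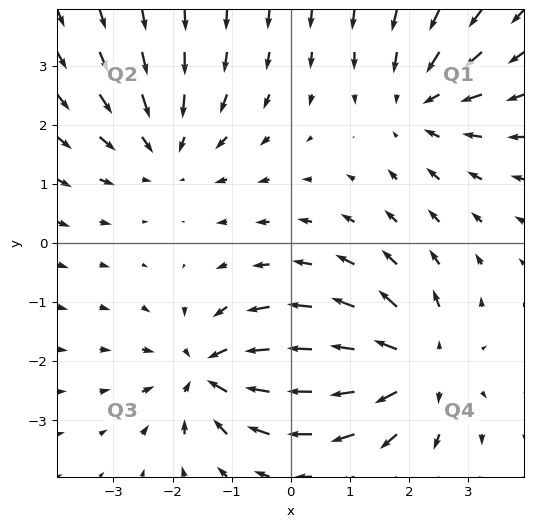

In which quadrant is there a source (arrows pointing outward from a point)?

Q4

The source sits at approximately (2.1, -2.1), which lies in quadrant Q4. The divergence there is about +5, positive as expected for a source.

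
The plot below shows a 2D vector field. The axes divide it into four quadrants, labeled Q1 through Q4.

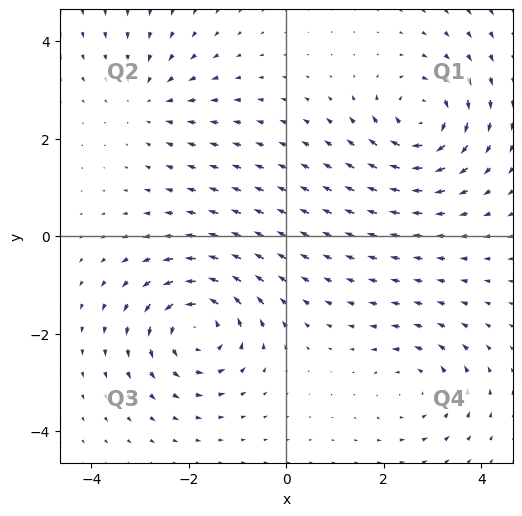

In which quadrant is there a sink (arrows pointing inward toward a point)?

The sink sits at approximately (-2.8, 2.8), which lies in quadrant Q2. The divergence there is about -3, negative as expected for a sink.

Q2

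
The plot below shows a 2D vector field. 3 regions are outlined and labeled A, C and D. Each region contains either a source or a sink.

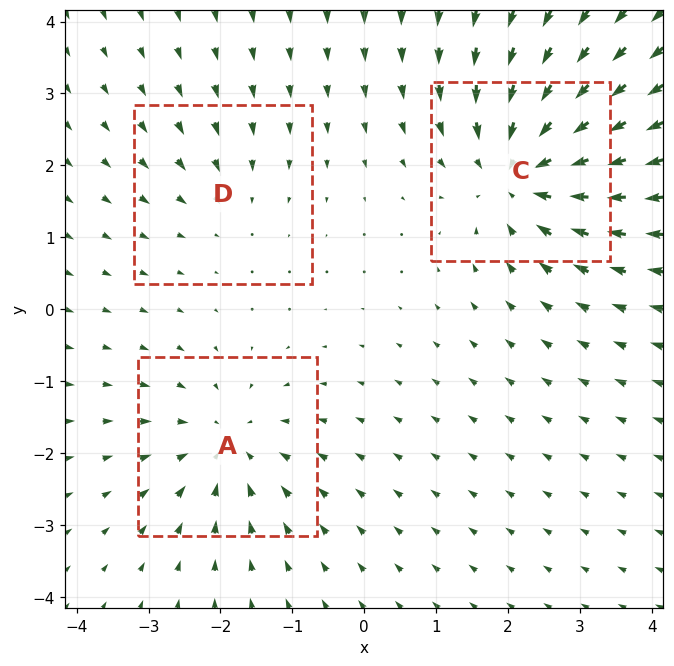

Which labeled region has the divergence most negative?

C

Divergence at each region's feature centre — A: about -4, C: about -5, D: about -2. Region C is most negative.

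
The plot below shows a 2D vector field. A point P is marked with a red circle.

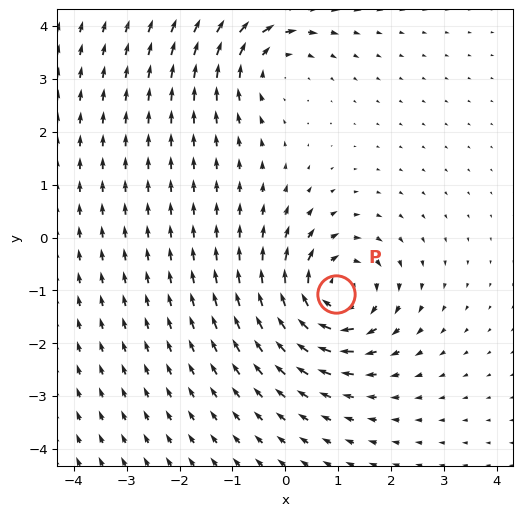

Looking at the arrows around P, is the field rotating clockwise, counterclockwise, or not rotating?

clockwise

Near P at (1.0, -1.1) the arrows circulate clockwise. The curl (z-component) there is about -5; negative curl means clockwise rotation.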